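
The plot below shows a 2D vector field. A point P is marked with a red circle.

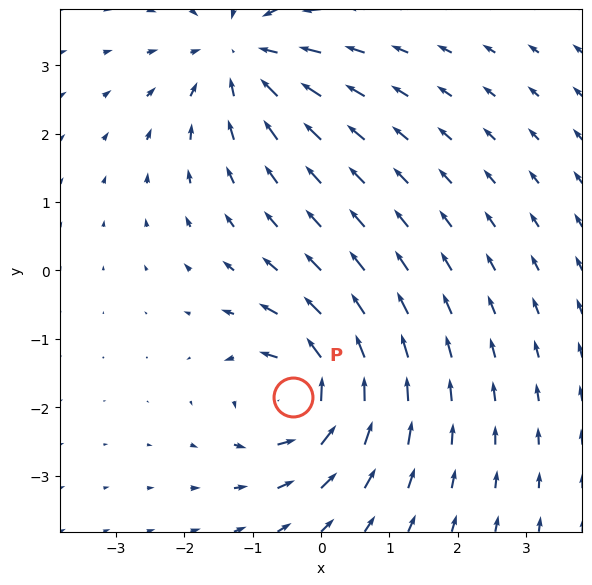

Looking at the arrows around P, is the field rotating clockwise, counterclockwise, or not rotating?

counterclockwise

Near P at (-0.4, -1.9) the arrows circulate counterclockwise. The curl (z-component) there is about +6; positive curl means counterclockwise rotation.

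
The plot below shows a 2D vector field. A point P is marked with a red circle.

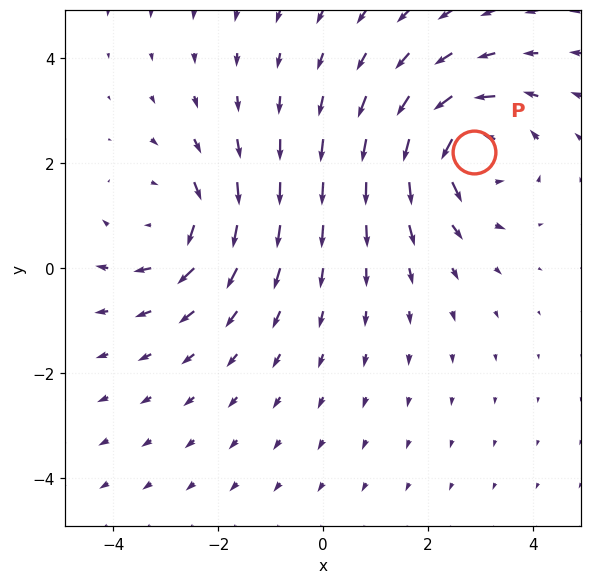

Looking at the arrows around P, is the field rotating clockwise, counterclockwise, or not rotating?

counterclockwise

Near P at (2.9, 2.2) the arrows circulate counterclockwise. The curl (z-component) there is about +5; positive curl means counterclockwise rotation.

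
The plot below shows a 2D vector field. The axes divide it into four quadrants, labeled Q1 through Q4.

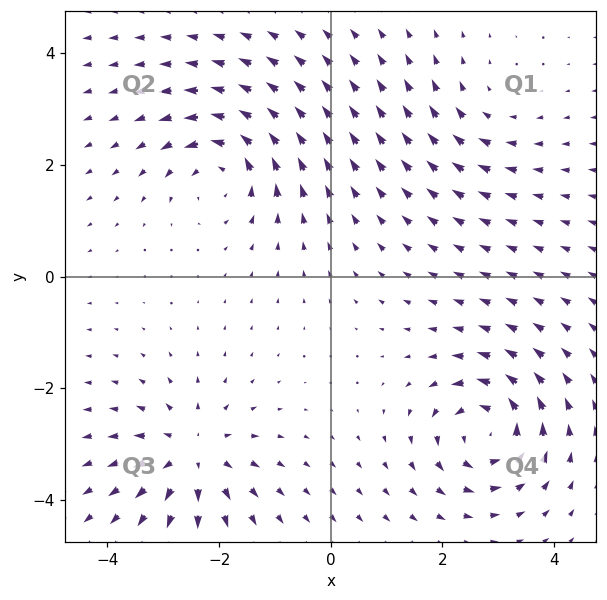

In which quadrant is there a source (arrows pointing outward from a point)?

Q3

The source sits at approximately (-2.5, -3.2), which lies in quadrant Q3. The divergence there is about +5, positive as expected for a source.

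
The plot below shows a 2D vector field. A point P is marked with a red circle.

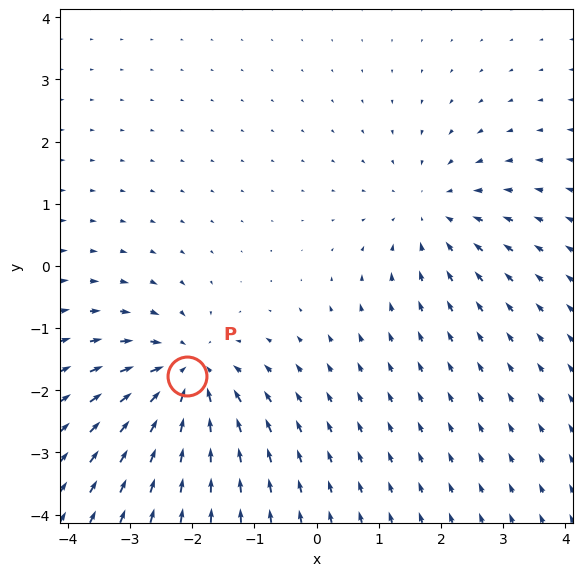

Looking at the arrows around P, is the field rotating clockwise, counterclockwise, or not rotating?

Near P at (-2.1, -1.8) the arrows show no circulation. The curl there is ≈0.

not rotating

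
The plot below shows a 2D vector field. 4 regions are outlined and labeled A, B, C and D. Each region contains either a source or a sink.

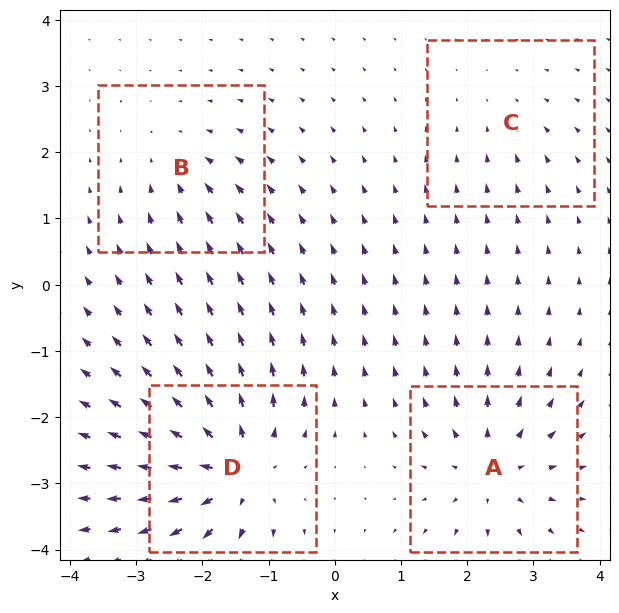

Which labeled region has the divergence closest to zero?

Divergence at each region's feature centre — A: about +6, B: about -4, C: about -2, D: about +8. Region C is closest to zero.

C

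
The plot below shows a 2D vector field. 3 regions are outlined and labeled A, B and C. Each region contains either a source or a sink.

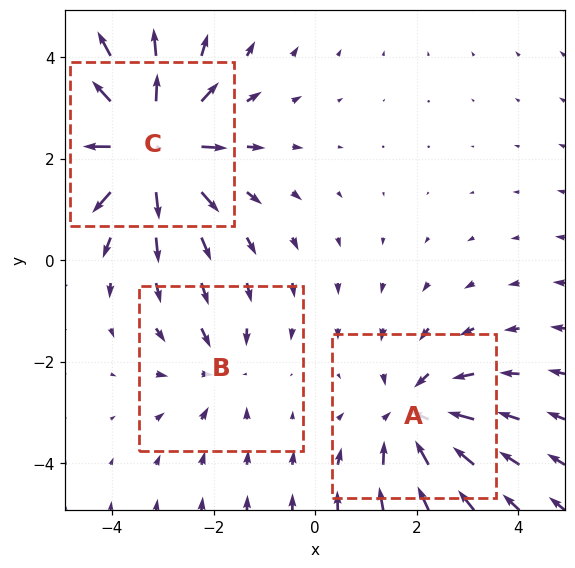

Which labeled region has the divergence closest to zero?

Divergence at each region's feature centre — A: about -3, B: about -2, C: about +5. Region B is closest to zero.

B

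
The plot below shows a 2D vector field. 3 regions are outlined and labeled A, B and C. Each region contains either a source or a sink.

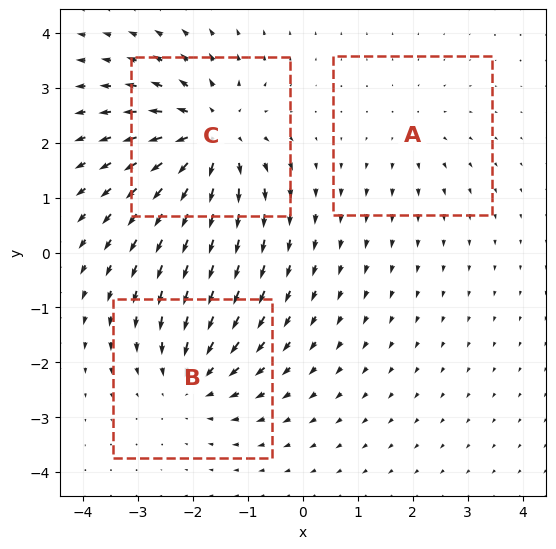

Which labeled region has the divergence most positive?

Divergence at each region's feature centre — A: about +2, B: about -3, C: about +5. Region C is most positive.

C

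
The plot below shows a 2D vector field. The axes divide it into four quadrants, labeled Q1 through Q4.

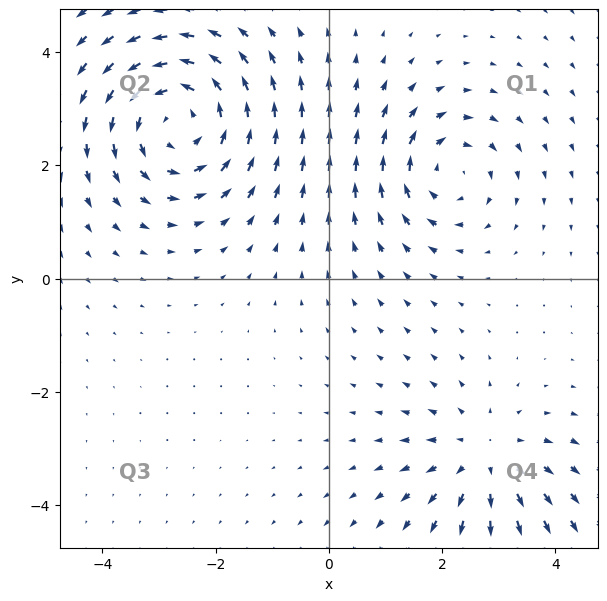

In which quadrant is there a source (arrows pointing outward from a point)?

The source sits at approximately (2.8, -3.2), which lies in quadrant Q4. The divergence there is about +3, positive as expected for a source.

Q4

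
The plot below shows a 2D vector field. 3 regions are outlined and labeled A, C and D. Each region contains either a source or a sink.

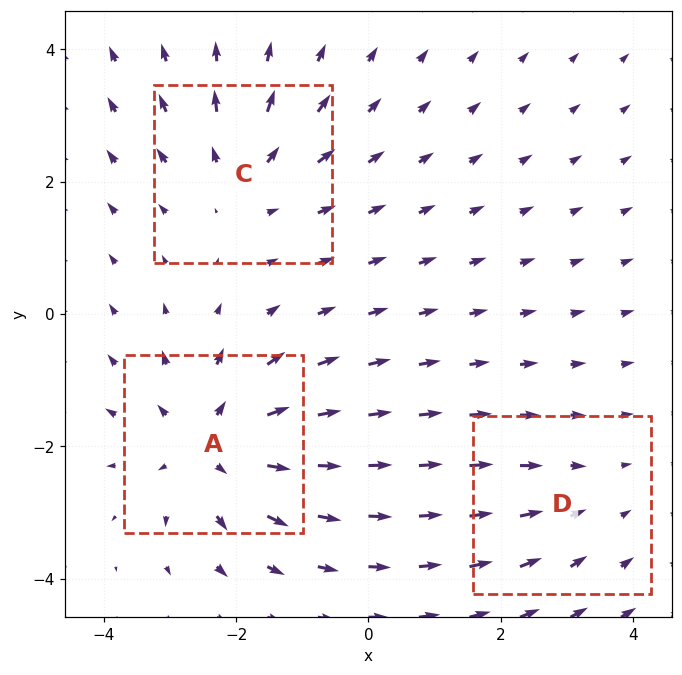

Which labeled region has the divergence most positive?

A

Divergence at each region's feature centre — A: about +5, C: about +3, D: about -2. Region A is most positive.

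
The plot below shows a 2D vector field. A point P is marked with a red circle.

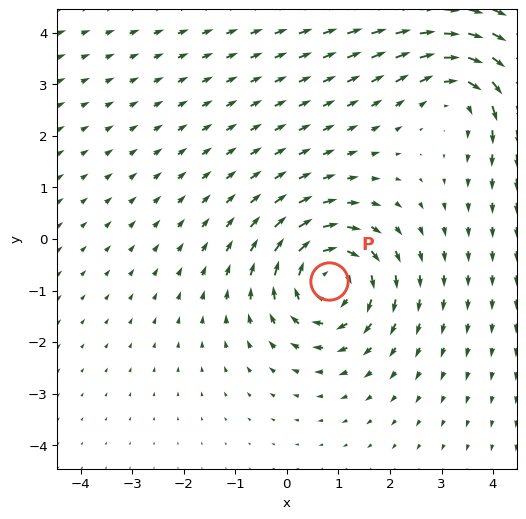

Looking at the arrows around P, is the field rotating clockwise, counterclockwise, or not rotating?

clockwise

Near P at (0.8, -0.8) the arrows circulate clockwise. The curl (z-component) there is about -4; negative curl means clockwise rotation.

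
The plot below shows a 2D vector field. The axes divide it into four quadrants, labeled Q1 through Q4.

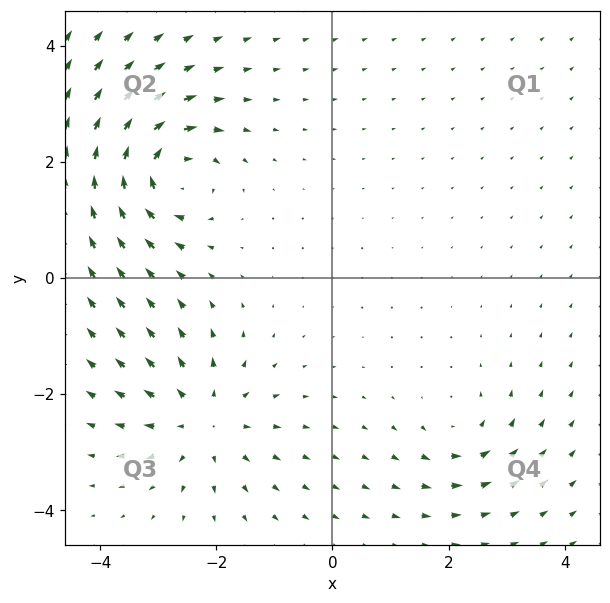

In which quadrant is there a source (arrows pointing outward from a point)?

Q3

The source sits at approximately (-2.2, -2.5), which lies in quadrant Q3. The divergence there is about +5, positive as expected for a source.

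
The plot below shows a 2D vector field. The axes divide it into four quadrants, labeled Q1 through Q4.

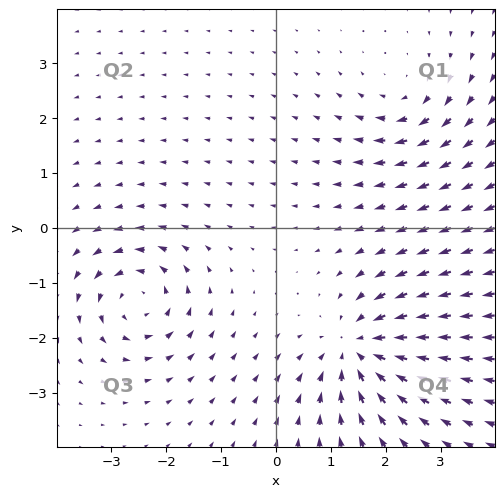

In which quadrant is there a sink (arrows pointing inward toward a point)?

The sink sits at approximately (1.5, -2.2), which lies in quadrant Q4. The divergence there is about -5, negative as expected for a sink.

Q4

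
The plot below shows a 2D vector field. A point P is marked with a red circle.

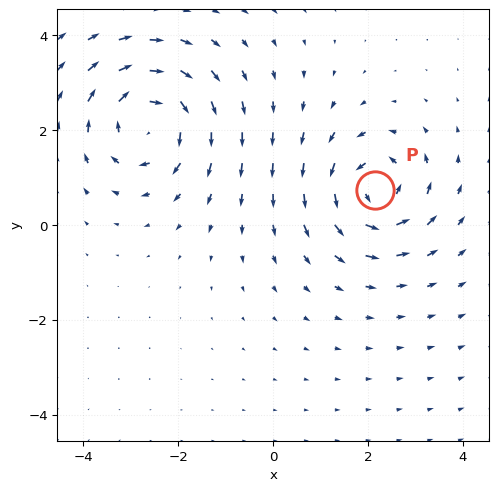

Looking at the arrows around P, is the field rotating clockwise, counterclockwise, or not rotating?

counterclockwise

Near P at (2.1, 0.7) the arrows circulate counterclockwise. The curl (z-component) there is about +4; positive curl means counterclockwise rotation.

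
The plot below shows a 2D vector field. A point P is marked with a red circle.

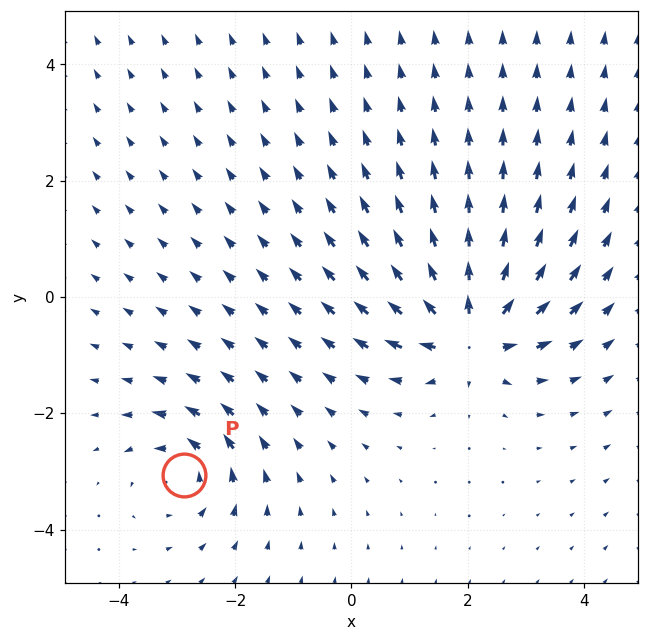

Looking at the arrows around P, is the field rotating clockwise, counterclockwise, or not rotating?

Near P at (-2.9, -3.1) the arrows circulate counterclockwise. The curl (z-component) there is about +4; positive curl means counterclockwise rotation.

counterclockwise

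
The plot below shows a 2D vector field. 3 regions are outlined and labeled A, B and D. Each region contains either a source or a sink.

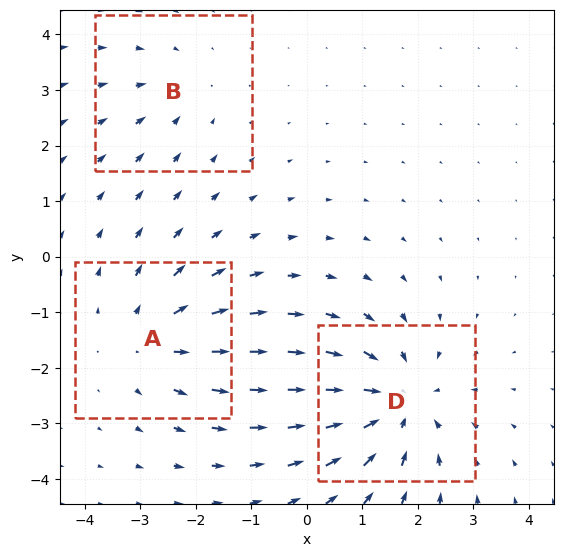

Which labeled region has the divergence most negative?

D

Divergence at each region's feature centre — A: about +3, B: about -2, D: about -4. Region D is most negative.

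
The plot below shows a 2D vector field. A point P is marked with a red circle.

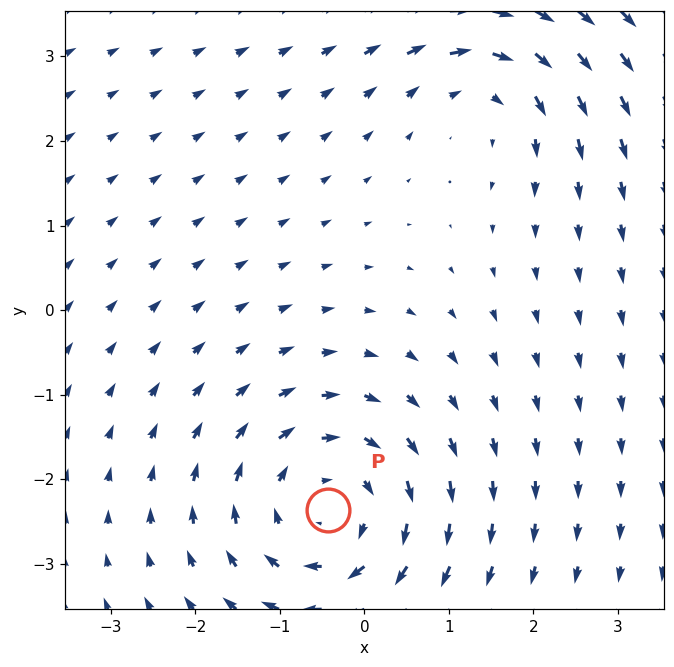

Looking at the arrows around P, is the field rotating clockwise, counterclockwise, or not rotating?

Near P at (-0.4, -2.4) the arrows circulate clockwise. The curl (z-component) there is about -3; negative curl means clockwise rotation.

clockwise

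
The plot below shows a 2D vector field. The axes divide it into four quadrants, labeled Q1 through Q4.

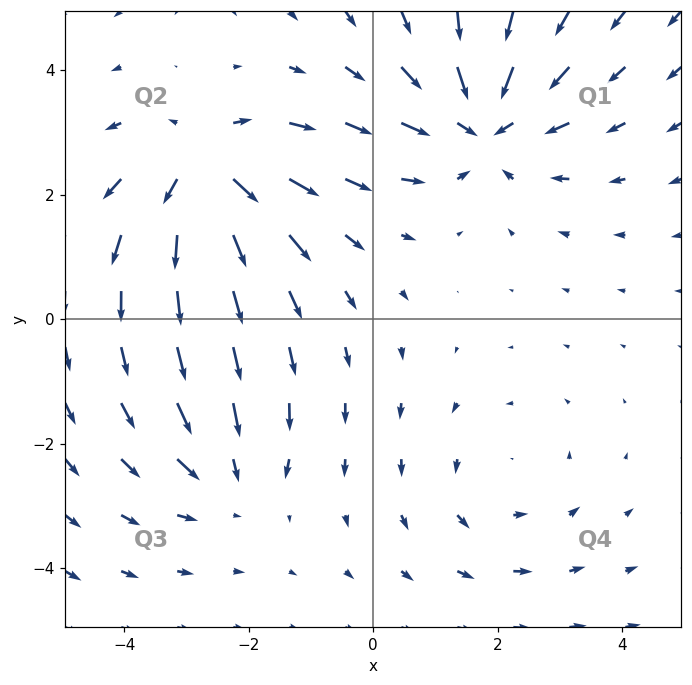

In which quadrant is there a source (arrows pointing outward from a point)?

The source sits at approximately (-2.7, 2.4), which lies in quadrant Q2. The divergence there is about +5, positive as expected for a source.

Q2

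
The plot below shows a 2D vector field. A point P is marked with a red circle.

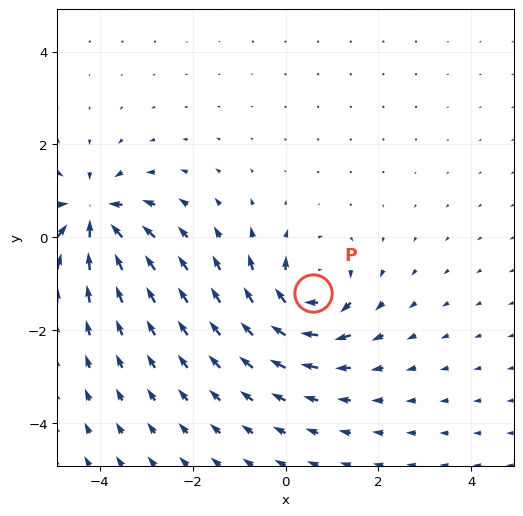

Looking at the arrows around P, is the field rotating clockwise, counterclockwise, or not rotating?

Near P at (0.6, -1.2) the arrows circulate clockwise. The curl (z-component) there is about -6; negative curl means clockwise rotation.

clockwise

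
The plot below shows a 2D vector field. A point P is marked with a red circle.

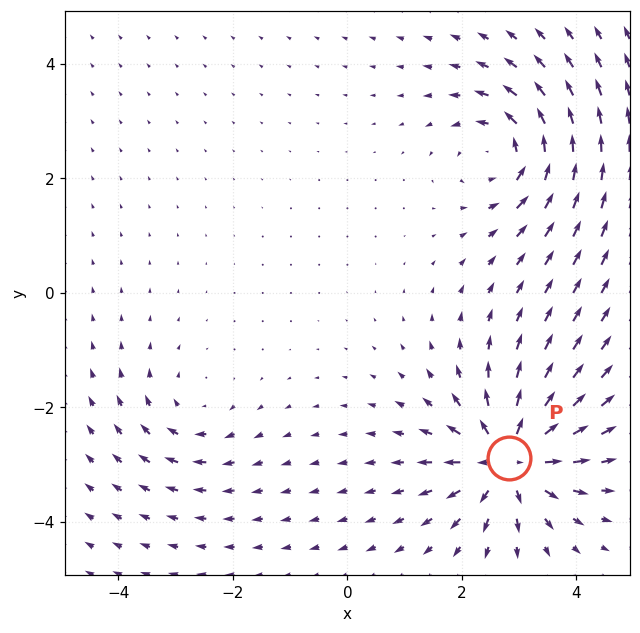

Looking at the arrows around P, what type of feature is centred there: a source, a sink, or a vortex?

At P (2.8, -2.9) the arrows spread outward. Divergence about +7, curl ≈0 — positive divergence with near-zero curl is a source.

source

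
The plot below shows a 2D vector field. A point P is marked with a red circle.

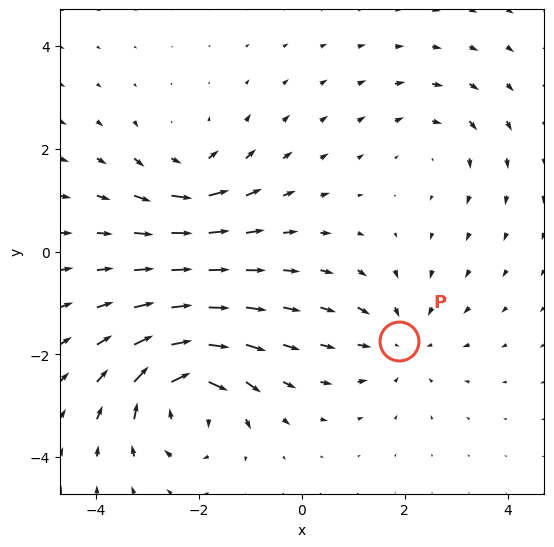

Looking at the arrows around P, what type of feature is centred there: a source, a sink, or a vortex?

At P (1.9, -1.7) the arrows converge inward. Divergence about -3, curl ≈0 — negative divergence with near-zero curl is a sink.

sink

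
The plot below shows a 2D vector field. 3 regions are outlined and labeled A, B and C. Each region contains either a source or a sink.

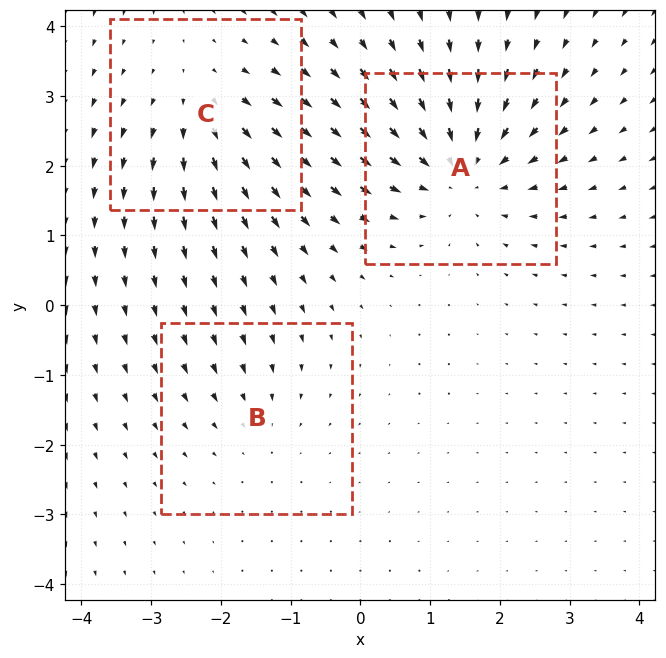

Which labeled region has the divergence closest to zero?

B

Divergence at each region's feature centre — A: about -4, B: about -2, C: about +3. Region B is closest to zero.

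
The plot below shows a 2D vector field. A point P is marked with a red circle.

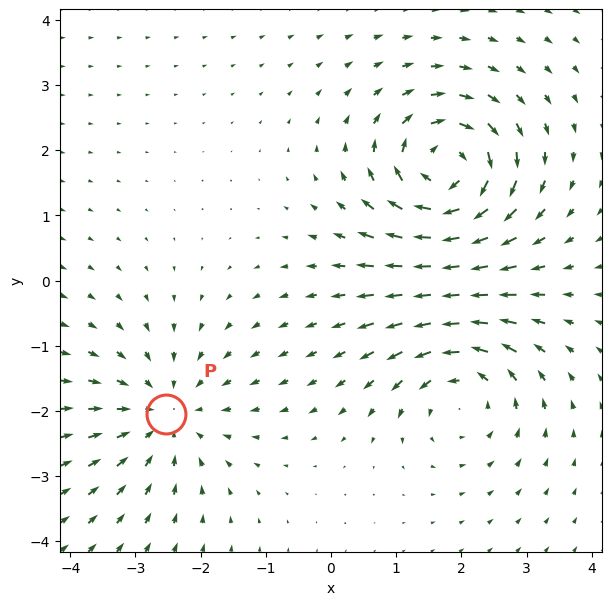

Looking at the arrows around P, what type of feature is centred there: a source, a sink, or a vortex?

At P (-2.5, -2.1) the arrows converge inward. Divergence about -4, curl ≈0 — negative divergence with near-zero curl is a sink.

sink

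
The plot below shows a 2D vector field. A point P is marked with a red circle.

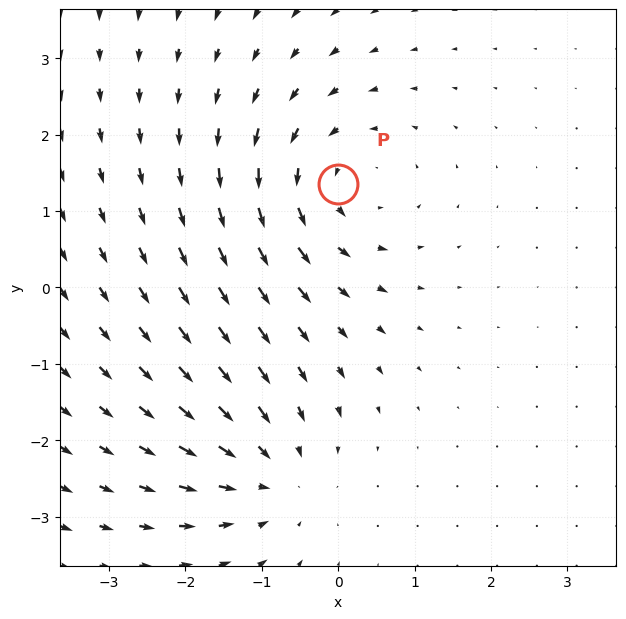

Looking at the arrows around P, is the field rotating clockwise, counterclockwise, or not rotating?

counterclockwise

Near P at (-0.0, 1.4) the arrows circulate counterclockwise. The curl (z-component) there is about +4; positive curl means counterclockwise rotation.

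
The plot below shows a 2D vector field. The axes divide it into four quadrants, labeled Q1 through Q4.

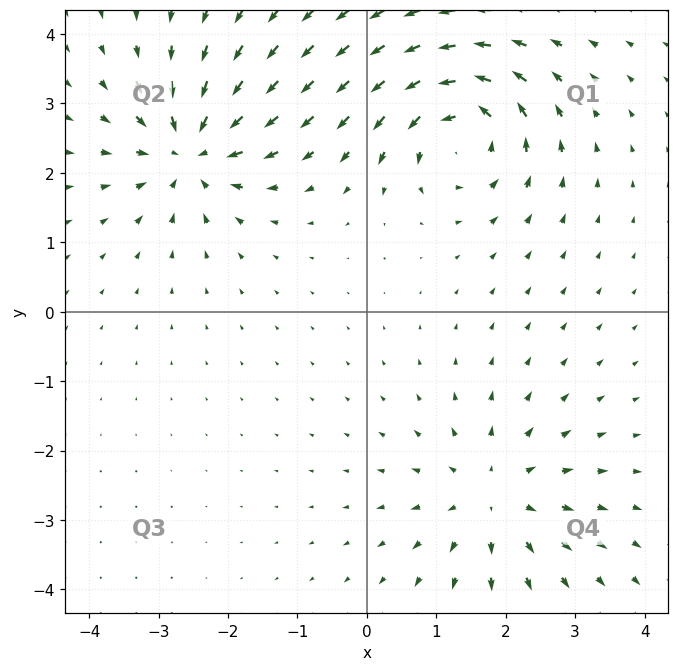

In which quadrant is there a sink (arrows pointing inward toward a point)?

Q2

The sink sits at approximately (-2.5, 2.3), which lies in quadrant Q2. The divergence there is about -6, negative as expected for a sink.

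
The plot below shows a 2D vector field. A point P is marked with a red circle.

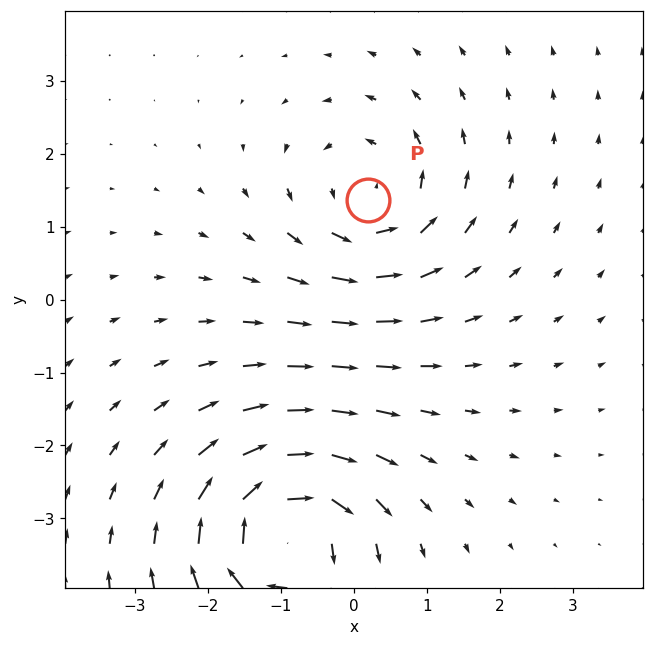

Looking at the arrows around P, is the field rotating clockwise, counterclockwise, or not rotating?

counterclockwise

Near P at (0.2, 1.4) the arrows circulate counterclockwise. The curl (z-component) there is about +4; positive curl means counterclockwise rotation.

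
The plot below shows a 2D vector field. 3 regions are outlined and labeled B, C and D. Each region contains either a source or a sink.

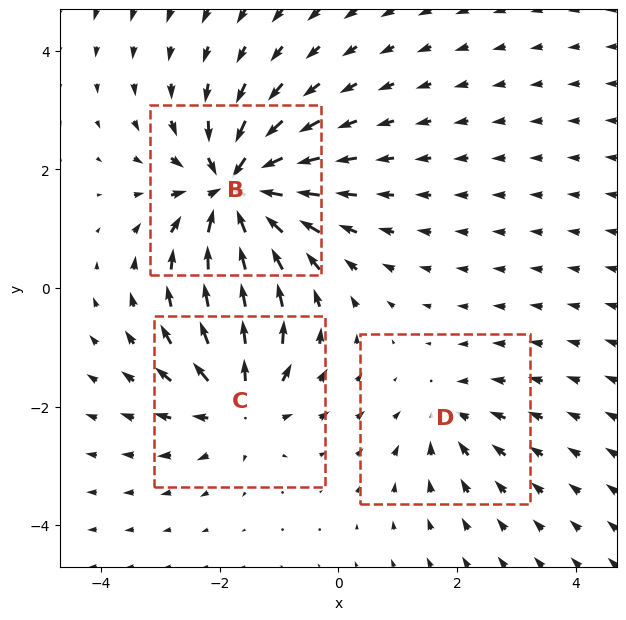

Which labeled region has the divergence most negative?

Divergence at each region's feature centre — B: about -6, C: about +4, D: about -2. Region B is most negative.

B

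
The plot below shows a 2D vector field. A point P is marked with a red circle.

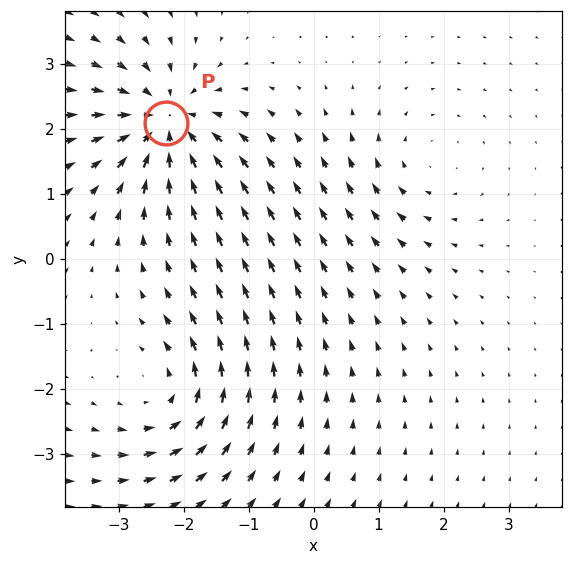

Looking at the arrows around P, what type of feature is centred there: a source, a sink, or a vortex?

At P (-2.3, 2.1) the arrows converge inward. Divergence about -6, curl ≈0 — negative divergence with near-zero curl is a sink.

sink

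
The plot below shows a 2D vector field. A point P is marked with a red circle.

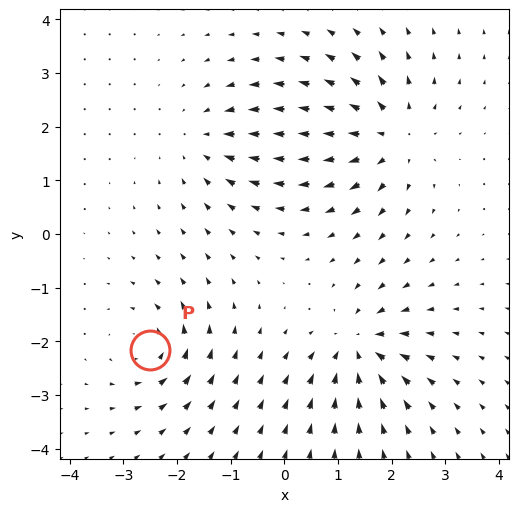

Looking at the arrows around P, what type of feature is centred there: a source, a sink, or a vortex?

vortex

At P (-2.5, -2.2) the arrows circulate counterclockwise. Divergence ≈0, curl about +4 — near-zero divergence with nonzero curl is a vortex.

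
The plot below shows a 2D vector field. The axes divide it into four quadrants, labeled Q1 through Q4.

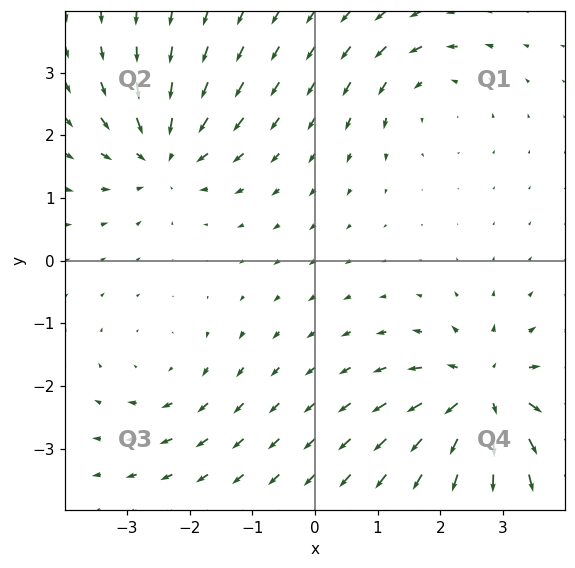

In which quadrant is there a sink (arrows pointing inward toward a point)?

The sink sits at approximately (-2.4, 1.7), which lies in quadrant Q2. The divergence there is about -5, negative as expected for a sink.

Q2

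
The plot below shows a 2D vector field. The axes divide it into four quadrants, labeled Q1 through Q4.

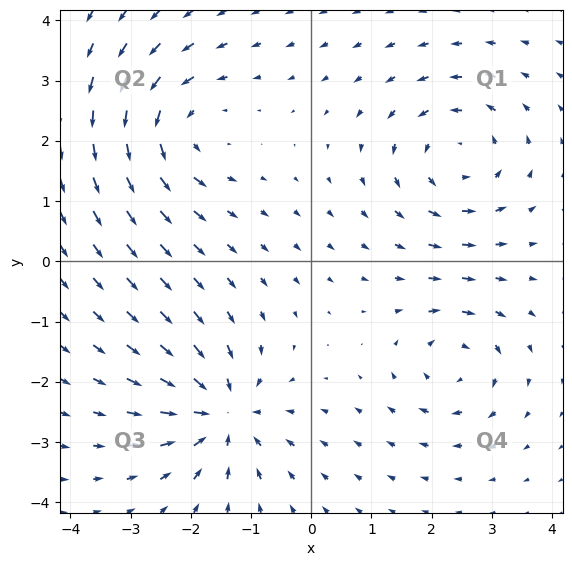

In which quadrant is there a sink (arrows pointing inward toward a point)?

The sink sits at approximately (-1.5, -2.5), which lies in quadrant Q3. The divergence there is about -6, negative as expected for a sink.

Q3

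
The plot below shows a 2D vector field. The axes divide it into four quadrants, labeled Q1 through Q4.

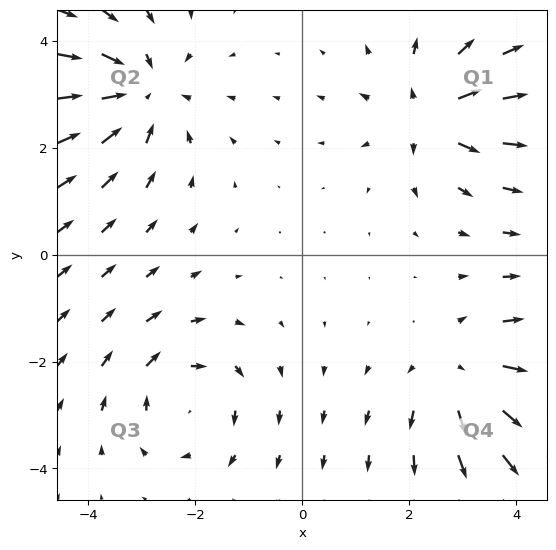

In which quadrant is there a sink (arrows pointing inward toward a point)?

The sink sits at approximately (-3.0, 3.0), which lies in quadrant Q2. The divergence there is about -3, negative as expected for a sink.

Q2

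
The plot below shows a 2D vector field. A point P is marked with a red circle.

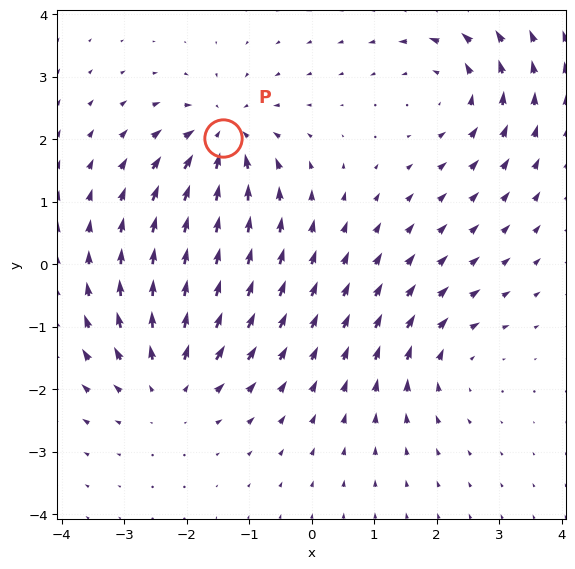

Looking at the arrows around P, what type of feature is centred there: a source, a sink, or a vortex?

sink

At P (-1.4, 2.0) the arrows converge inward. Divergence about -6, curl ≈0 — negative divergence with near-zero curl is a sink.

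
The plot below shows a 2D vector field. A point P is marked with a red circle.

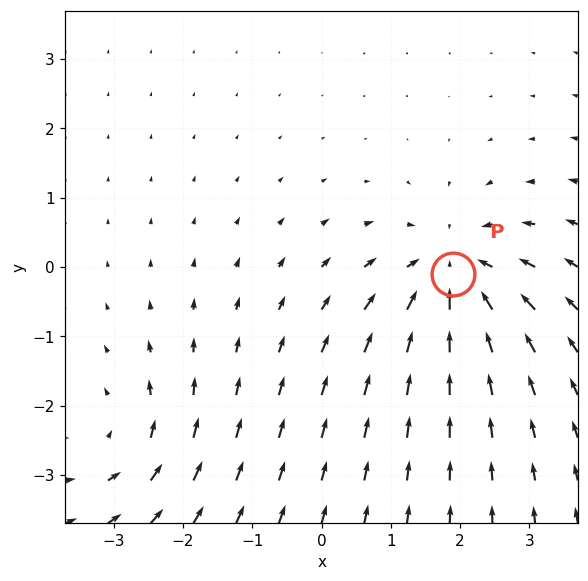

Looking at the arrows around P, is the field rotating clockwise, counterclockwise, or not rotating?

not rotating

Near P at (1.9, -0.1) the arrows show no circulation. The curl there is ≈0.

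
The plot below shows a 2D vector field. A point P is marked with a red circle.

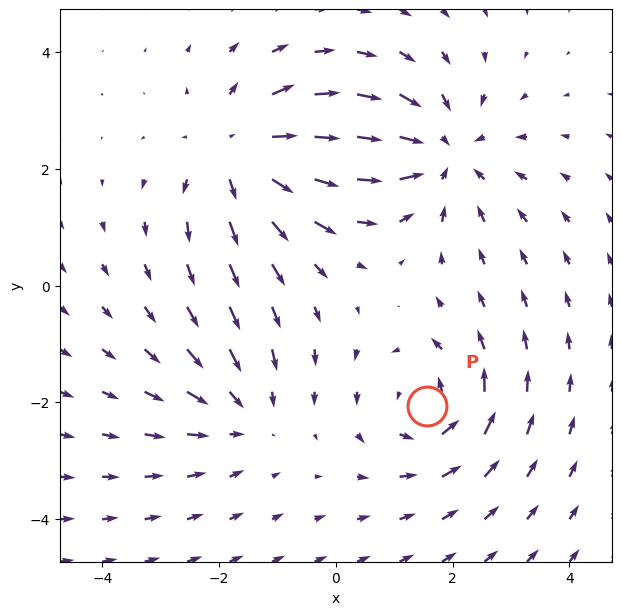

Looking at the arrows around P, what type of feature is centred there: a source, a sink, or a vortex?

At P (1.6, -2.1) the arrows circulate counterclockwise. Divergence ≈0, curl about +4 — near-zero divergence with nonzero curl is a vortex.

vortex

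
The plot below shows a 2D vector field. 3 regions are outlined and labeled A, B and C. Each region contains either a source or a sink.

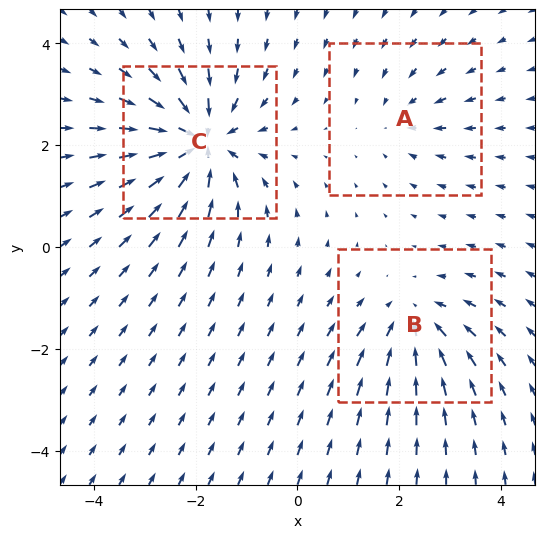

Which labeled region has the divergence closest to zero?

Divergence at each region's feature centre — A: about -2, B: about -3, C: about -6. Region A is closest to zero.

A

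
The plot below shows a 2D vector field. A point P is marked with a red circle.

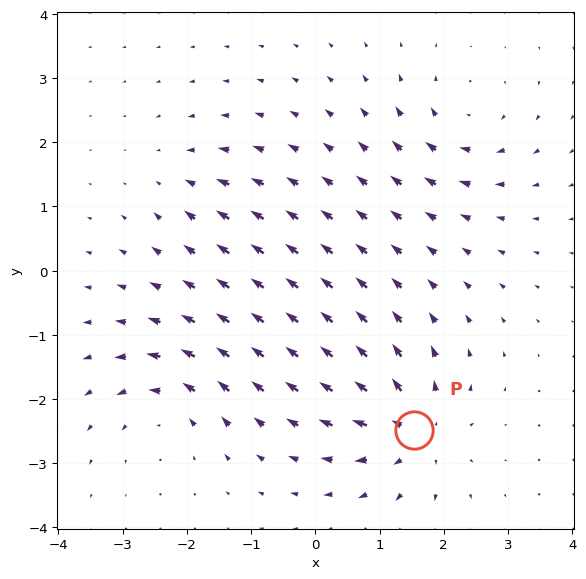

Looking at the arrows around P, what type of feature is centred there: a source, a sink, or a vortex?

At P (1.5, -2.5) the arrows spread outward. Divergence about +7, curl ≈0 — positive divergence with near-zero curl is a source.

source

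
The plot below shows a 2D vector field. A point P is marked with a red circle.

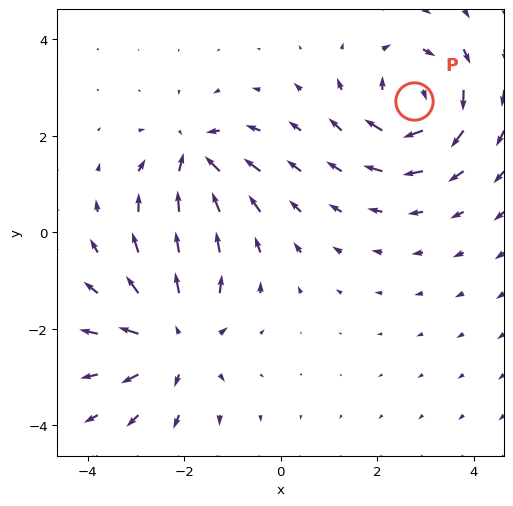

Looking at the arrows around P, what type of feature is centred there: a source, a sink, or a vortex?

vortex

At P (2.8, 2.7) the arrows circulate clockwise. Divergence ≈0, curl about -6 — near-zero divergence with nonzero curl is a vortex.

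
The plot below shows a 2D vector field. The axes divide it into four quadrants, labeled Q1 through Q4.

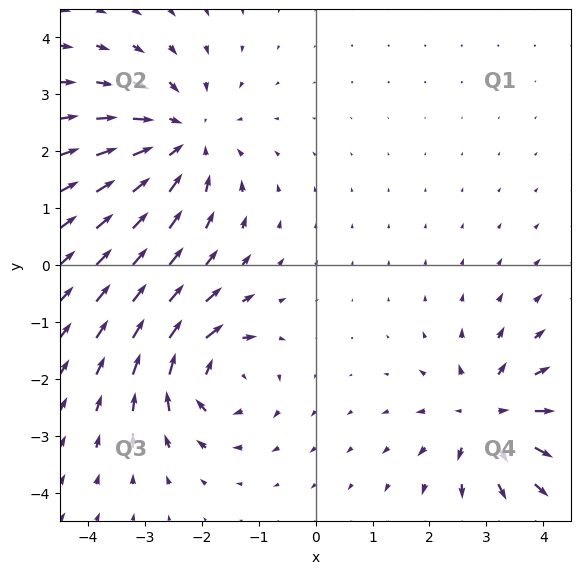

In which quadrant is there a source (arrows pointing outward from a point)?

Q4

The source sits at approximately (3.0, -2.7), which lies in quadrant Q4. The divergence there is about +4, positive as expected for a source.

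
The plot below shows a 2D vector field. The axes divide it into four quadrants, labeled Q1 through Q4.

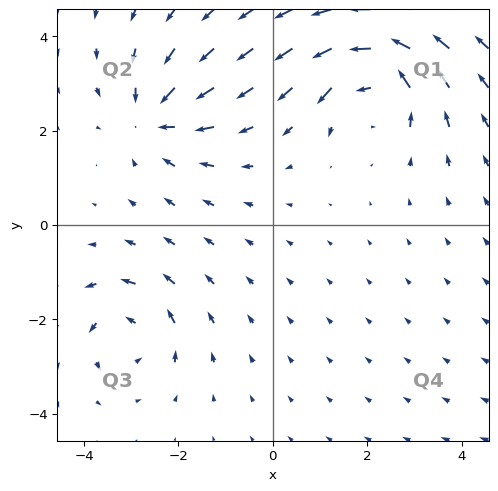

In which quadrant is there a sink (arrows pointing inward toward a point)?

Q2

The sink sits at approximately (-2.5, 2.3), which lies in quadrant Q2. The divergence there is about -3, negative as expected for a sink.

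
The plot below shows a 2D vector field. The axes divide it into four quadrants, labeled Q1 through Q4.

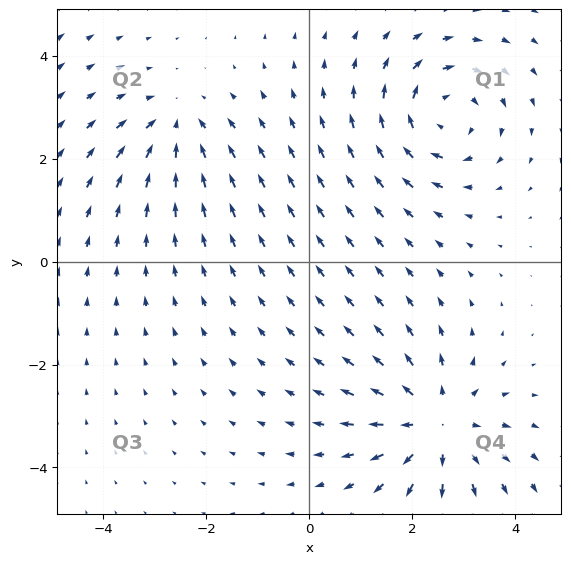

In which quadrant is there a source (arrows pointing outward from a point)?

The source sits at approximately (2.5, -3.2), which lies in quadrant Q4. The divergence there is about +4, positive as expected for a source.

Q4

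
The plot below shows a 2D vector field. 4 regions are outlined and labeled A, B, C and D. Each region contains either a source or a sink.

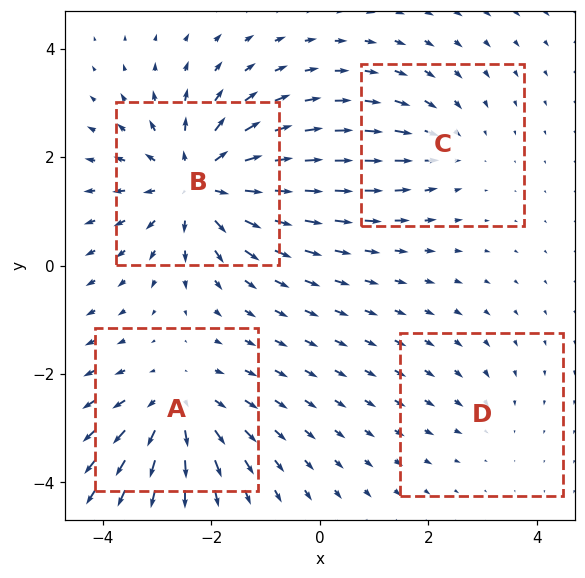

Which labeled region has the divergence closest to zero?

D

Divergence at each region's feature centre — A: about +5, B: about +7, C: about -3, D: about -2. Region D is closest to zero.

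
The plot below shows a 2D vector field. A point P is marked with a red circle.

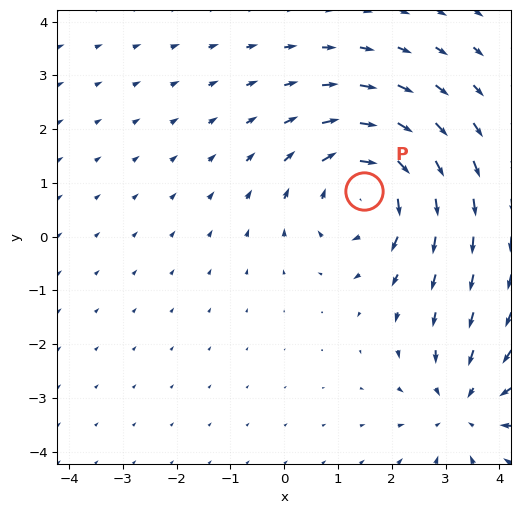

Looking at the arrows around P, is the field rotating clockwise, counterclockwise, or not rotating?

Near P at (1.5, 0.8) the arrows circulate clockwise. The curl (z-component) there is about -4; negative curl means clockwise rotation.

clockwise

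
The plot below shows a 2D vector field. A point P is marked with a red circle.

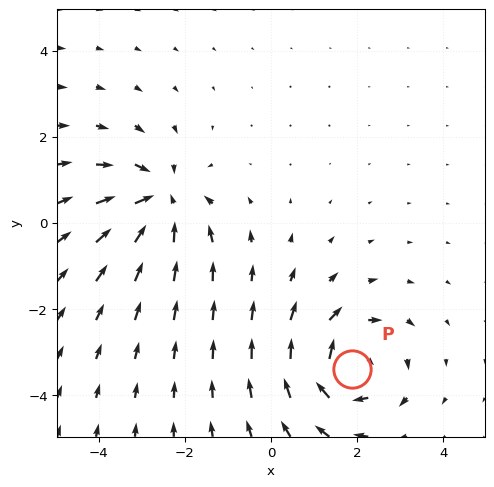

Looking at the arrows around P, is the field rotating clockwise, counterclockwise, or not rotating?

clockwise

Near P at (1.9, -3.4) the arrows circulate clockwise. The curl (z-component) there is about -5; negative curl means clockwise rotation.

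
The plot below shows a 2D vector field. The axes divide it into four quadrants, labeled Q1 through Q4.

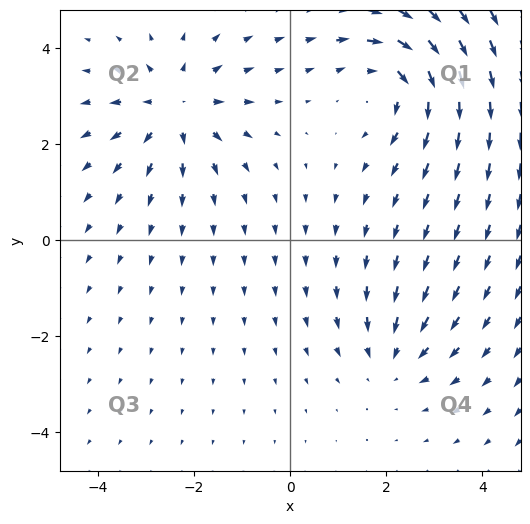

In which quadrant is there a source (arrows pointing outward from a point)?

Q2

The source sits at approximately (-2.4, 2.7), which lies in quadrant Q2. The divergence there is about +4, positive as expected for a source.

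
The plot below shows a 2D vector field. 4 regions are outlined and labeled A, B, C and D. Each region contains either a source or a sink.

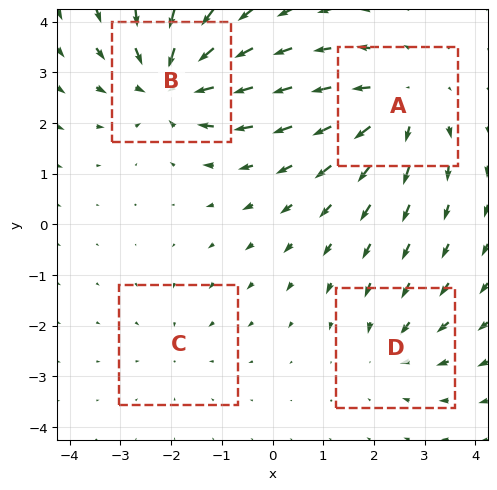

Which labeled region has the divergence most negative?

B

Divergence at each region's feature centre — A: about +5, B: about -6, C: about -2, D: about -3. Region B is most negative.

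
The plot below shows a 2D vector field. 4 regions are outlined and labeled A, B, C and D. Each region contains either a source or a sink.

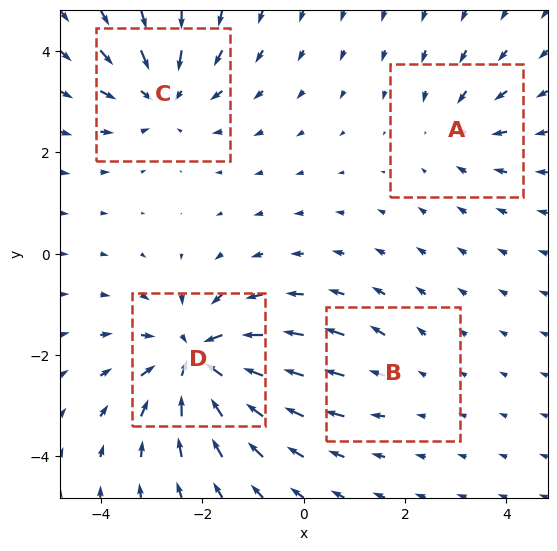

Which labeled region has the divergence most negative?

D

Divergence at each region's feature centre — A: about -3, B: about +2, C: about -5, D: about -7. Region D is most negative.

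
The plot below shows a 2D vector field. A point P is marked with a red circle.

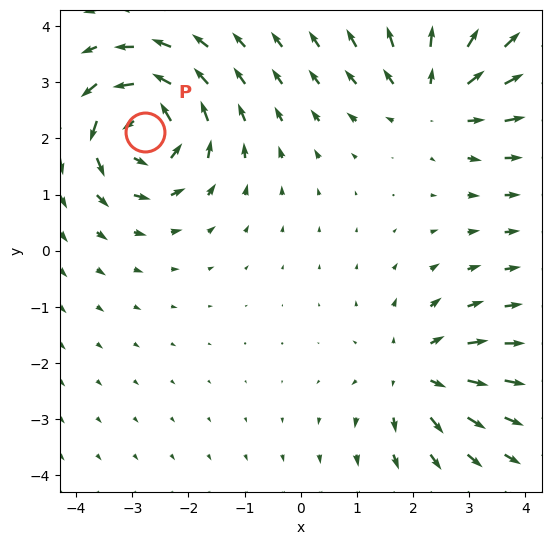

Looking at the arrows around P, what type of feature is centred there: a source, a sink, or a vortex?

vortex

At P (-2.8, 2.1) the arrows circulate counterclockwise. Divergence ≈0, curl about +5 — near-zero divergence with nonzero curl is a vortex.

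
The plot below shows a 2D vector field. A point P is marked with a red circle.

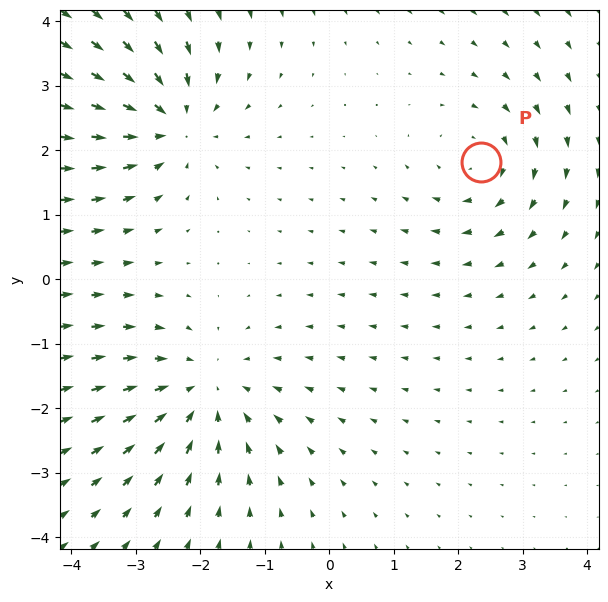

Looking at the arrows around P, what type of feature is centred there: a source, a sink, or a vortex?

At P (2.4, 1.8) the arrows circulate clockwise. Divergence ≈0, curl about -4 — near-zero divergence with nonzero curl is a vortex.

vortex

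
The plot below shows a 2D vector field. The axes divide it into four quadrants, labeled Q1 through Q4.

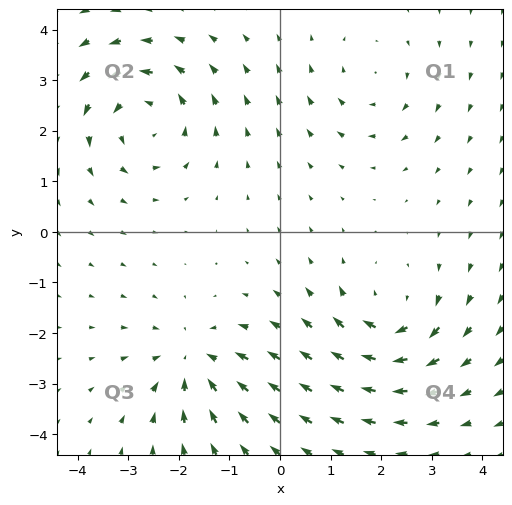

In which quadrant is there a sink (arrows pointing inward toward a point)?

The sink sits at approximately (-1.7, -2.6), which lies in quadrant Q3. The divergence there is about -4, negative as expected for a sink.

Q3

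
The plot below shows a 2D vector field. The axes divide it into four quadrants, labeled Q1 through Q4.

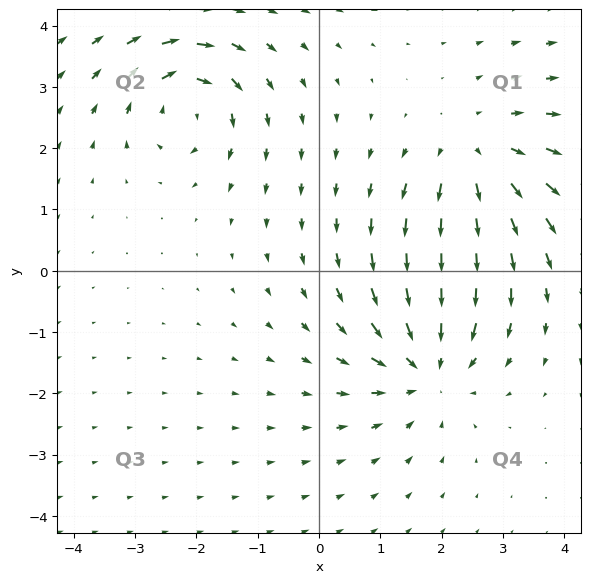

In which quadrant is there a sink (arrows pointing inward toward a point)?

The sink sits at approximately (1.8, -1.6), which lies in quadrant Q4. The divergence there is about -4, negative as expected for a sink.

Q4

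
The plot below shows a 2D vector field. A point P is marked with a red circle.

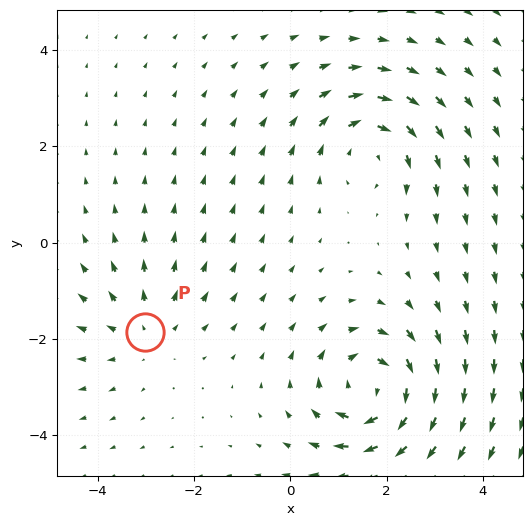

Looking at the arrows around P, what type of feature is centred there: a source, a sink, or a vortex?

source

At P (-3.0, -1.9) the arrows spread outward. Divergence about +2, curl ≈0 — positive divergence with near-zero curl is a source.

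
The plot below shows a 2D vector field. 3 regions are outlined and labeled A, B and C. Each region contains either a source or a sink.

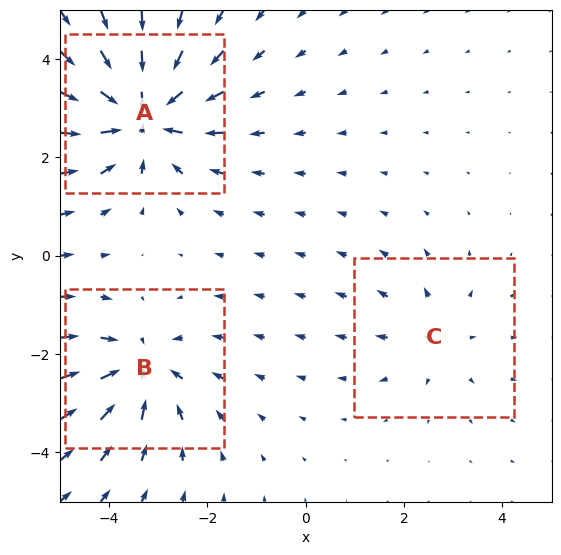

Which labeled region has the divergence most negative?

A

Divergence at each region's feature centre — A: about -5, B: about -4, C: about +2. Region A is most negative.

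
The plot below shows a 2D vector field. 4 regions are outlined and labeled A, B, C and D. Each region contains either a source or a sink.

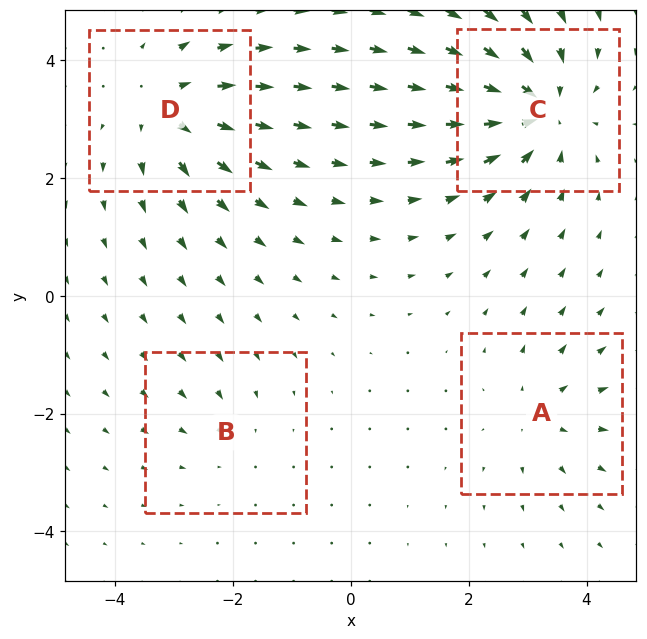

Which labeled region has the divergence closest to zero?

B

Divergence at each region's feature centre — A: about +3, B: about -2, C: about -7, D: about +5. Region B is closest to zero.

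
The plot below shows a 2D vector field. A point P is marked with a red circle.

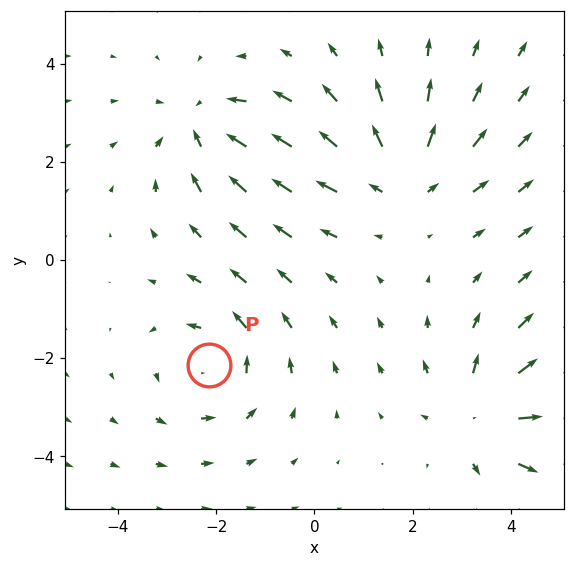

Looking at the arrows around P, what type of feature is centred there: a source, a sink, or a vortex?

vortex

At P (-2.1, -2.1) the arrows circulate counterclockwise. Divergence ≈0, curl about +4 — near-zero divergence with nonzero curl is a vortex.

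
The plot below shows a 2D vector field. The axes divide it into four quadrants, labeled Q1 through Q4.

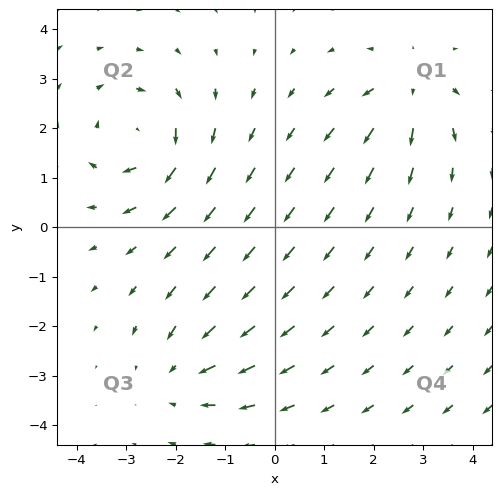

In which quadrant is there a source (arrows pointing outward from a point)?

Q1

The source sits at approximately (2.7, 2.8), which lies in quadrant Q1. The divergence there is about +3, positive as expected for a source.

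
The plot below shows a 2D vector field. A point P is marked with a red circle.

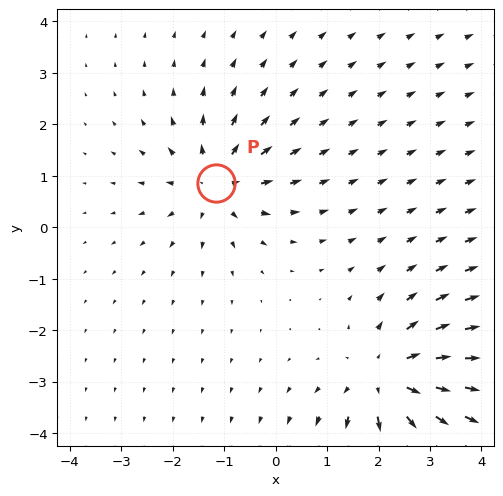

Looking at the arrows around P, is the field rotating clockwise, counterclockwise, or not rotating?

Near P at (-1.2, 0.9) the arrows show no circulation. The curl there is ≈0.

not rotating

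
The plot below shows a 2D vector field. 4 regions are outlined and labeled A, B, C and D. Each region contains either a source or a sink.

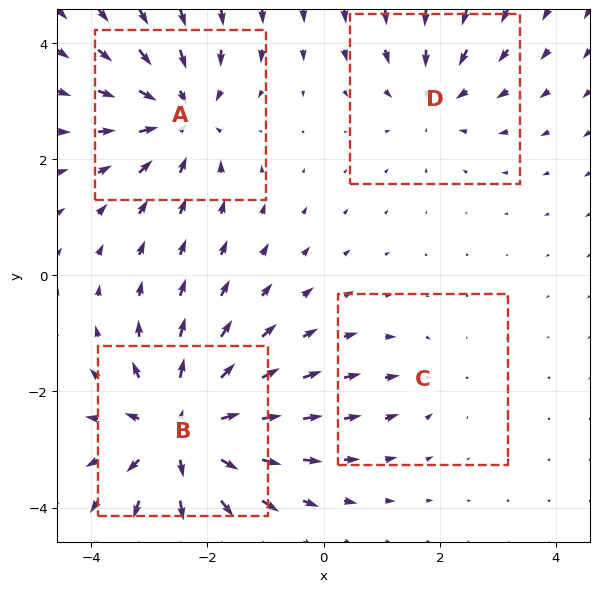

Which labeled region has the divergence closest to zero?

Divergence at each region's feature centre — A: about -5, B: about +7, C: about -2, D: about -3. Region C is closest to zero.

C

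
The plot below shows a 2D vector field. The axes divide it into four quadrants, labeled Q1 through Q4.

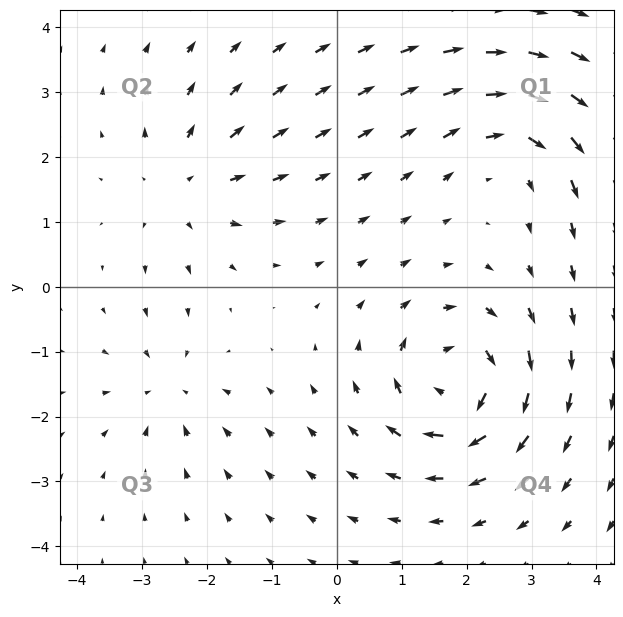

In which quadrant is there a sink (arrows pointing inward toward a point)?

The sink sits at approximately (-2.6, -1.6), which lies in quadrant Q3. The divergence there is about -3, negative as expected for a sink.

Q3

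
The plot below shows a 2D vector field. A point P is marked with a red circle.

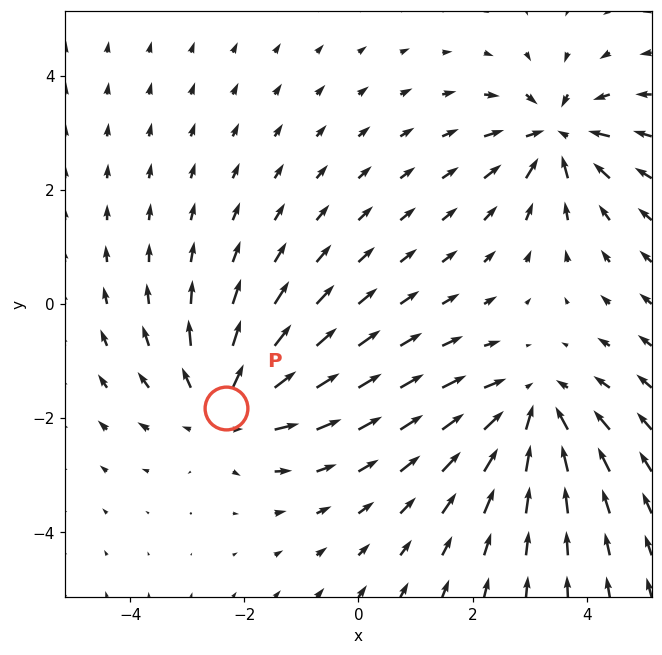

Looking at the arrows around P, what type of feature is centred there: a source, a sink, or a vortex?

source

At P (-2.3, -1.8) the arrows spread outward. Divergence about +4, curl ≈0 — positive divergence with near-zero curl is a source.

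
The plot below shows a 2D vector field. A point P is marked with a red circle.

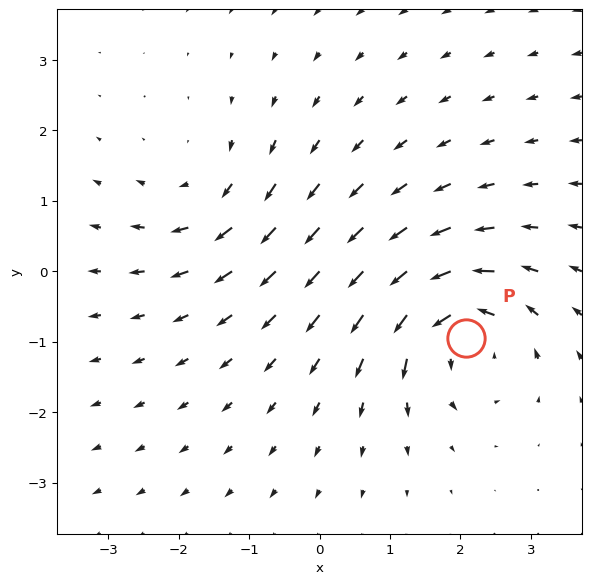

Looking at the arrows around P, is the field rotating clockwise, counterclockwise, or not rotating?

counterclockwise

Near P at (2.1, -0.9) the arrows circulate counterclockwise. The curl (z-component) there is about +6; positive curl means counterclockwise rotation.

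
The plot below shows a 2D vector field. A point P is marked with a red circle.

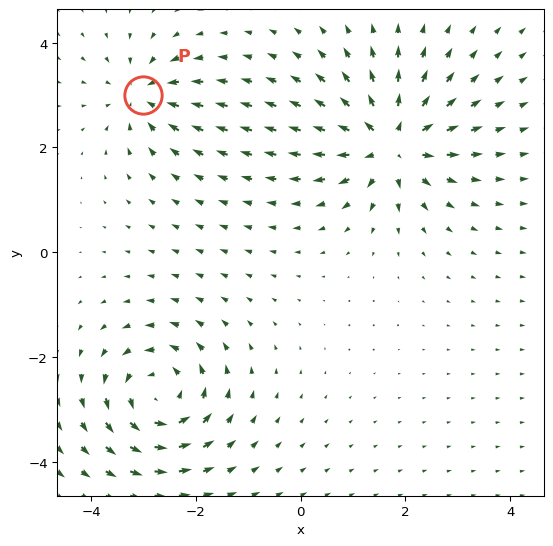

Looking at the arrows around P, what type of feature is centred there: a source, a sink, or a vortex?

At P (-3.0, 3.0) the arrows converge inward. Divergence about -4, curl ≈0 — negative divergence with near-zero curl is a sink.

sink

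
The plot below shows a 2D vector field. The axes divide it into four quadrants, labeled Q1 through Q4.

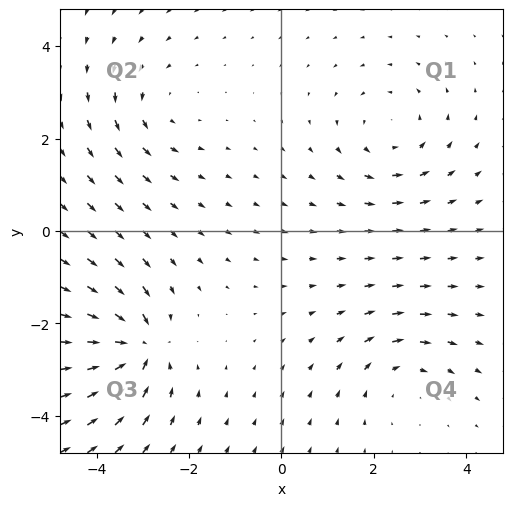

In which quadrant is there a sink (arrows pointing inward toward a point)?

Q3

The sink sits at approximately (-3.1, -2.5), which lies in quadrant Q3. The divergence there is about -6, negative as expected for a sink.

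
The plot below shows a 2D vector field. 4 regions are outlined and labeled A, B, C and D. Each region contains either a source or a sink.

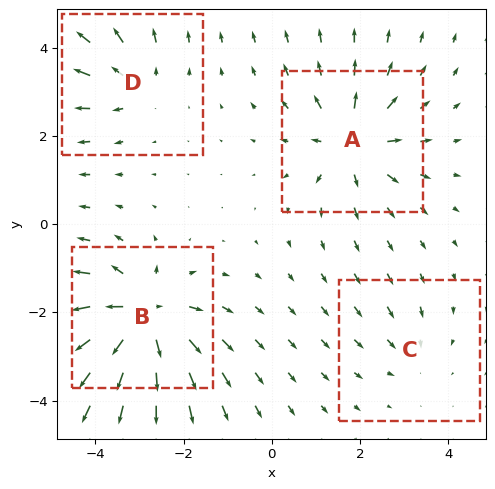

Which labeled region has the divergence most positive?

Divergence at each region's feature centre — A: about +6, B: about +8, C: about -2, D: about +4. Region B is most positive.

B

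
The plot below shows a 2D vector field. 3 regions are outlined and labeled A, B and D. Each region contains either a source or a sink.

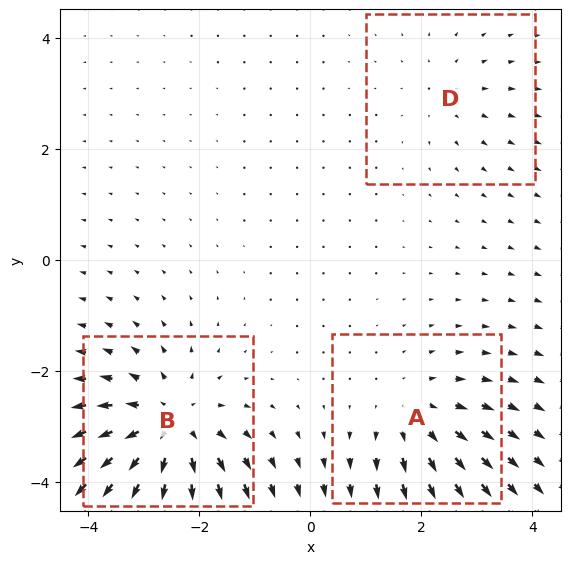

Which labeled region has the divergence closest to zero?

Divergence at each region's feature centre — A: about +3, B: about +5, D: about +2. Region D is closest to zero.

D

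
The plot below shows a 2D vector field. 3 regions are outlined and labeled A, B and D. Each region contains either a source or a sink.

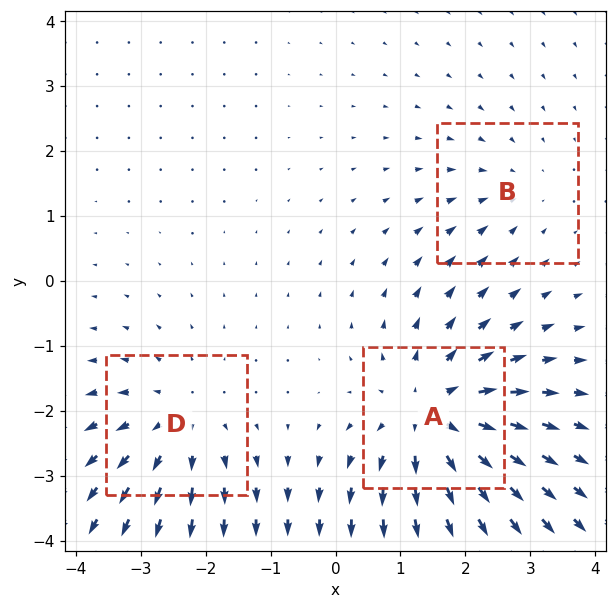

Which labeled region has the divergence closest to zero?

B

Divergence at each region's feature centre — A: about +5, B: about -2, D: about +3. Region B is closest to zero.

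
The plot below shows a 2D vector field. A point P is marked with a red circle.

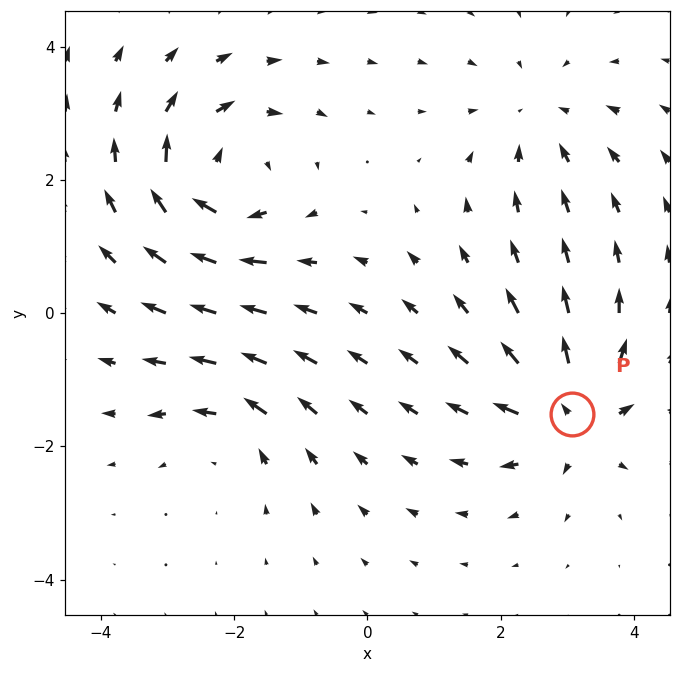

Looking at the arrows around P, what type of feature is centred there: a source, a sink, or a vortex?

At P (3.1, -1.5) the arrows spread outward. Divergence about +6, curl ≈0 — positive divergence with near-zero curl is a source.

source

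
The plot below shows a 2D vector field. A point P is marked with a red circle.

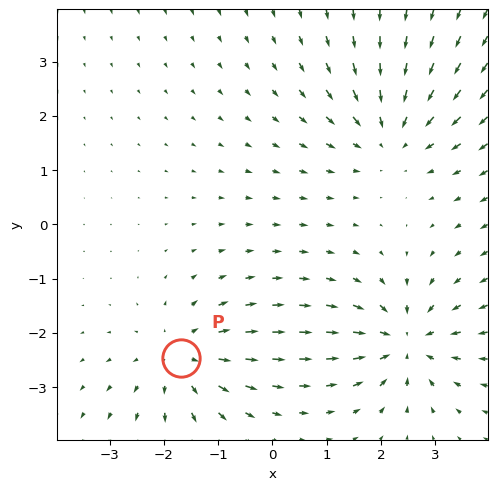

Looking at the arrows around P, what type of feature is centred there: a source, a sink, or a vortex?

source

At P (-1.7, -2.5) the arrows spread outward. Divergence about +3, curl ≈0 — positive divergence with near-zero curl is a source.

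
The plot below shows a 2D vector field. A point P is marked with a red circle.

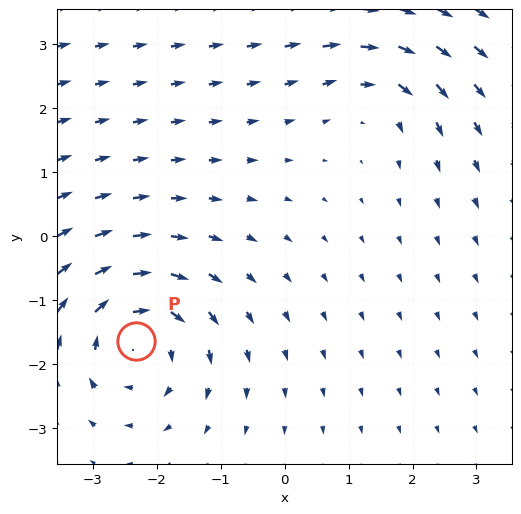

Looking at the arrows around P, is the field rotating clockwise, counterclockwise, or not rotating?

clockwise

Near P at (-2.3, -1.6) the arrows circulate clockwise. The curl (z-component) there is about -5; negative curl means clockwise rotation.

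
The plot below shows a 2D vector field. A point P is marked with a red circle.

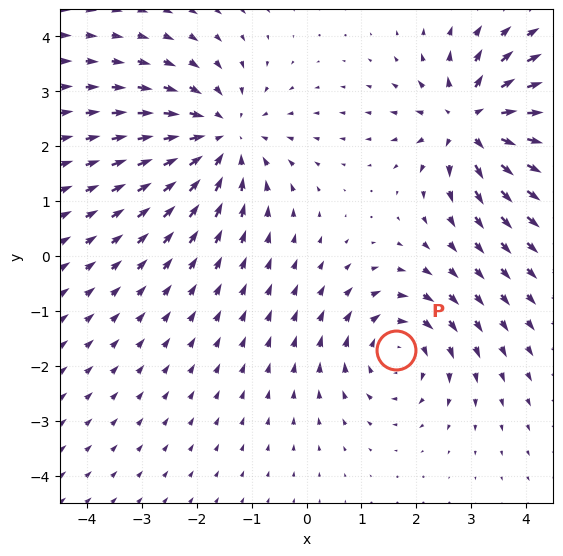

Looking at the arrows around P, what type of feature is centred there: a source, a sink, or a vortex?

vortex

At P (1.6, -1.7) the arrows circulate clockwise. Divergence ≈0, curl about -3 — near-zero divergence with nonzero curl is a vortex.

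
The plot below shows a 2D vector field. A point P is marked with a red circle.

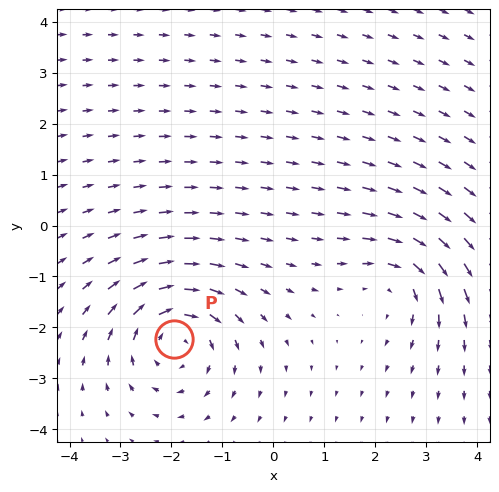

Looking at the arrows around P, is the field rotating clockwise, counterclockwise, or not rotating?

clockwise

Near P at (-2.0, -2.2) the arrows circulate clockwise. The curl (z-component) there is about -4; negative curl means clockwise rotation.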